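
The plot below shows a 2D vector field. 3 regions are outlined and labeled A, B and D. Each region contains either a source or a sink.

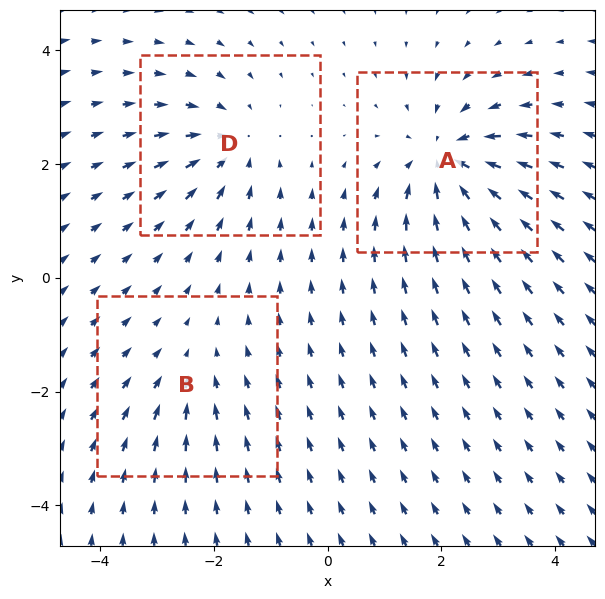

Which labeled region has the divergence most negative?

A

Divergence at each region's feature centre — A: about -5, B: about -2, D: about -4. Region A is most negative.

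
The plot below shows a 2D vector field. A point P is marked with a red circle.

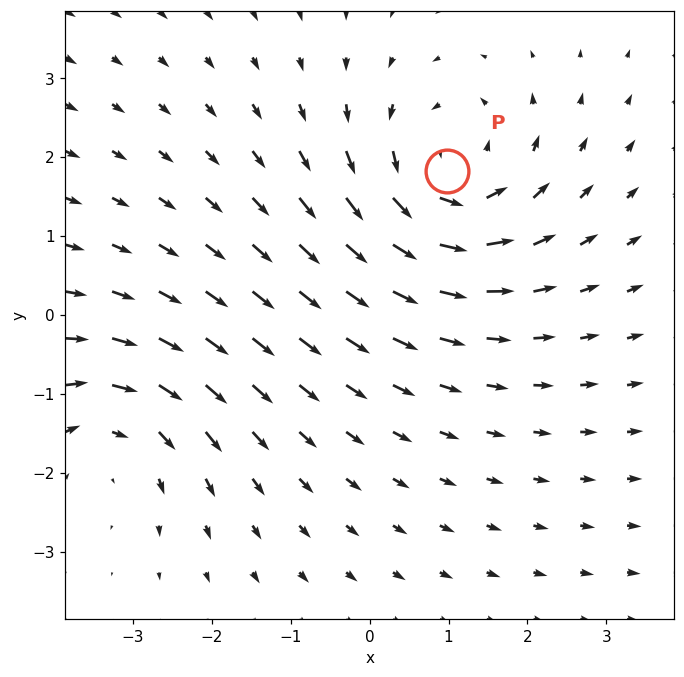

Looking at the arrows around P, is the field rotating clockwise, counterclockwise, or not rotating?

counterclockwise

Near P at (1.0, 1.8) the arrows circulate counterclockwise. The curl (z-component) there is about +3; positive curl means counterclockwise rotation.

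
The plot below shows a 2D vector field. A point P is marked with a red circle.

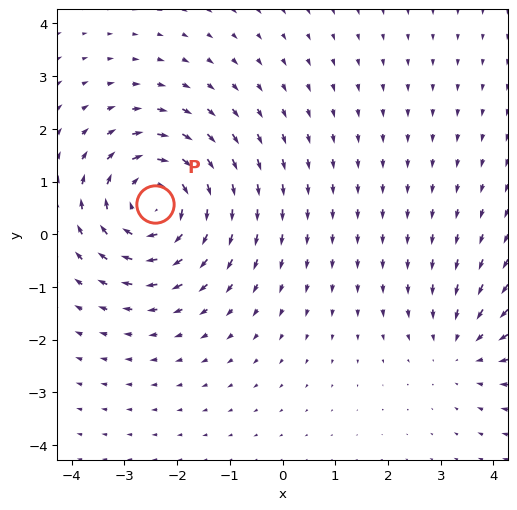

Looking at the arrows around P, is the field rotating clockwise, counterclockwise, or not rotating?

clockwise

Near P at (-2.4, 0.6) the arrows circulate clockwise. The curl (z-component) there is about -5; negative curl means clockwise rotation.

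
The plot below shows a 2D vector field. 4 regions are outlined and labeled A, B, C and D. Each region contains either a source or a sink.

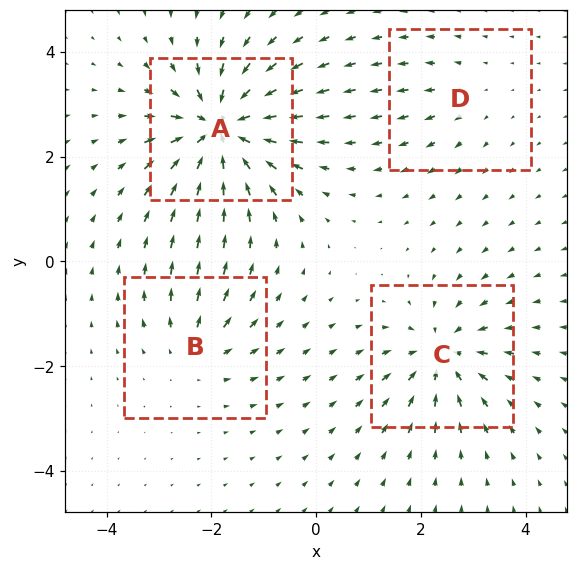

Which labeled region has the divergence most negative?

A

Divergence at each region's feature centre — A: about -9, B: about +4, C: about -6, D: about +2. Region A is most negative.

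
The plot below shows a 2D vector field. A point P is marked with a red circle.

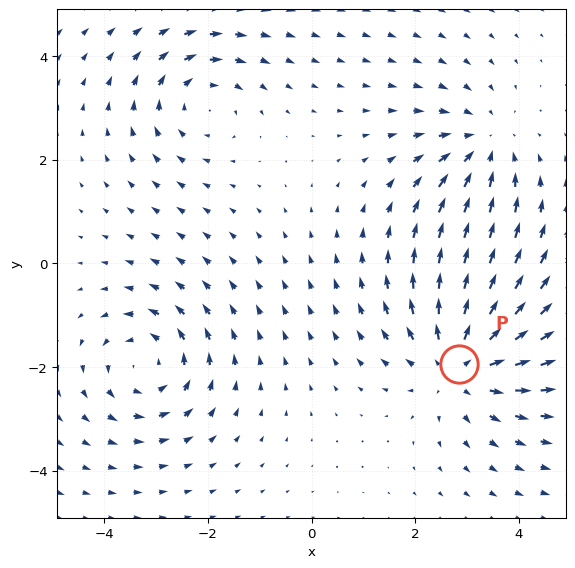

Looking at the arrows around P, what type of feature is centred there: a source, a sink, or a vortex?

At P (2.8, -1.9) the arrows spread outward. Divergence about +5, curl ≈0 — positive divergence with near-zero curl is a source.

source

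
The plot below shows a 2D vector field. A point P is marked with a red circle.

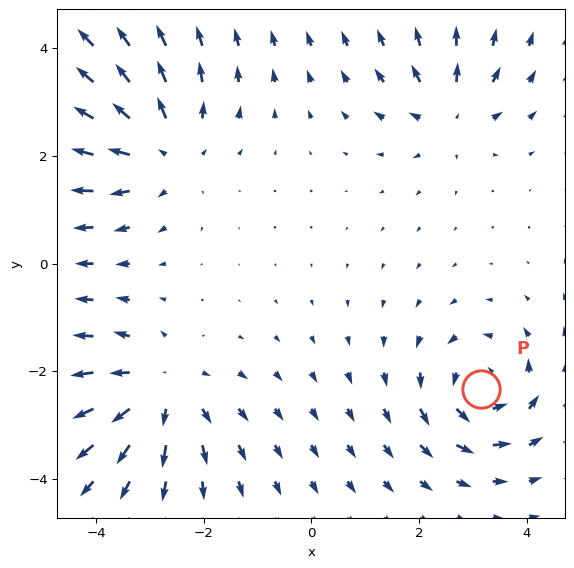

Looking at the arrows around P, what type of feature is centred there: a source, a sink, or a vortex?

At P (3.2, -2.3) the arrows circulate counterclockwise. Divergence ≈0, curl about +5 — near-zero divergence with nonzero curl is a vortex.

vortex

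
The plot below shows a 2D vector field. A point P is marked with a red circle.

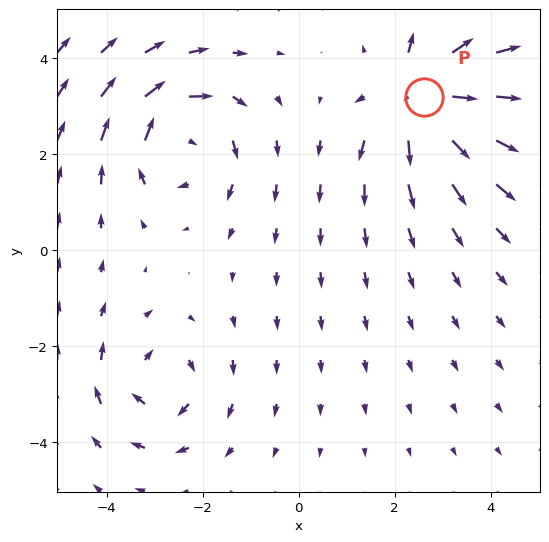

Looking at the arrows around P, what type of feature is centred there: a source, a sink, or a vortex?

At P (2.6, 3.2) the arrows spread outward. Divergence about +7, curl ≈0 — positive divergence with near-zero curl is a source.

source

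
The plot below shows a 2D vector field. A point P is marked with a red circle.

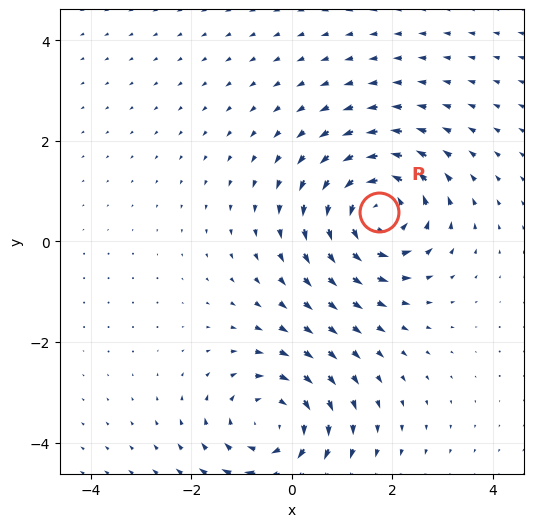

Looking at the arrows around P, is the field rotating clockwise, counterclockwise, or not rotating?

Near P at (1.7, 0.6) the arrows circulate counterclockwise. The curl (z-component) there is about +5; positive curl means counterclockwise rotation.

counterclockwise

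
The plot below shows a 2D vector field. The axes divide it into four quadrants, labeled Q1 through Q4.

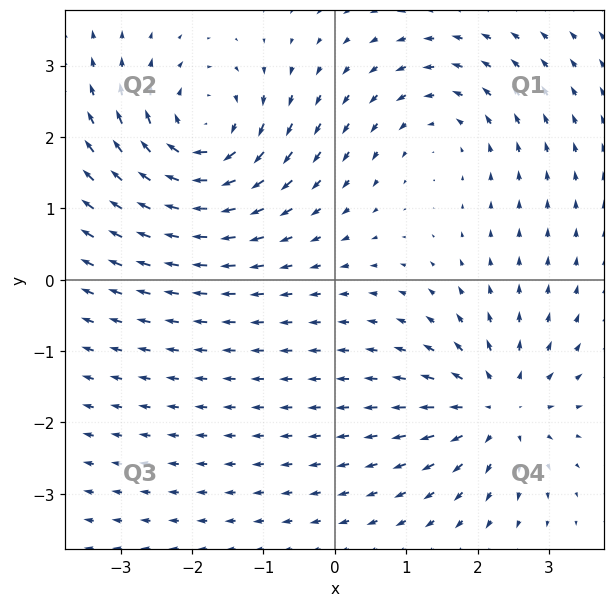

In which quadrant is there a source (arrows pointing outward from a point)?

Q4

The source sits at approximately (2.3, -1.8), which lies in quadrant Q4. The divergence there is about +4, positive as expected for a source.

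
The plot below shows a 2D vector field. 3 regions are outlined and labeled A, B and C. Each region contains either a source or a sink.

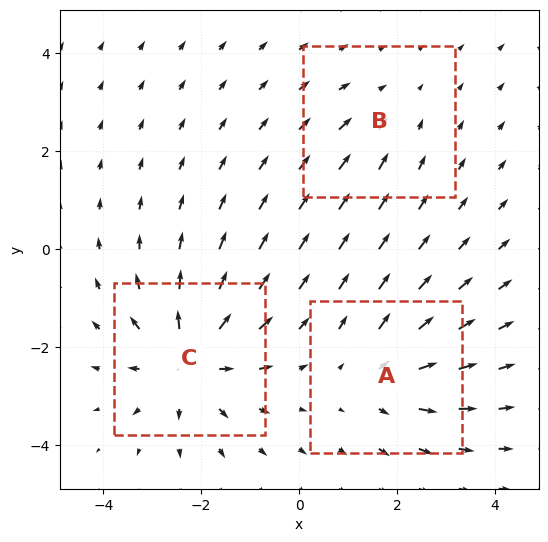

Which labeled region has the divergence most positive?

Divergence at each region's feature centre — A: about +3, B: about -2, C: about +5. Region C is most positive.

C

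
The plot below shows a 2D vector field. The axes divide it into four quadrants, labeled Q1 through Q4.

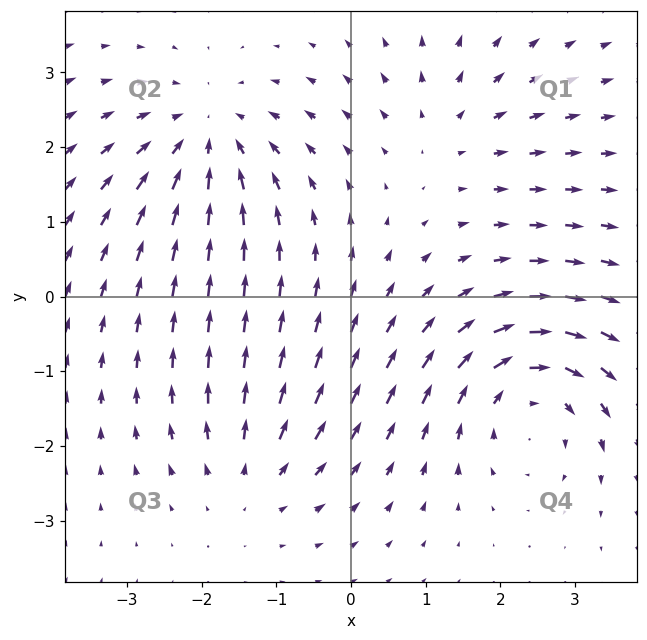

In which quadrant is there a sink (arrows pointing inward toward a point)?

Q2

The sink sits at approximately (-1.9, 2.1), which lies in quadrant Q2. The divergence there is about -4, negative as expected for a sink.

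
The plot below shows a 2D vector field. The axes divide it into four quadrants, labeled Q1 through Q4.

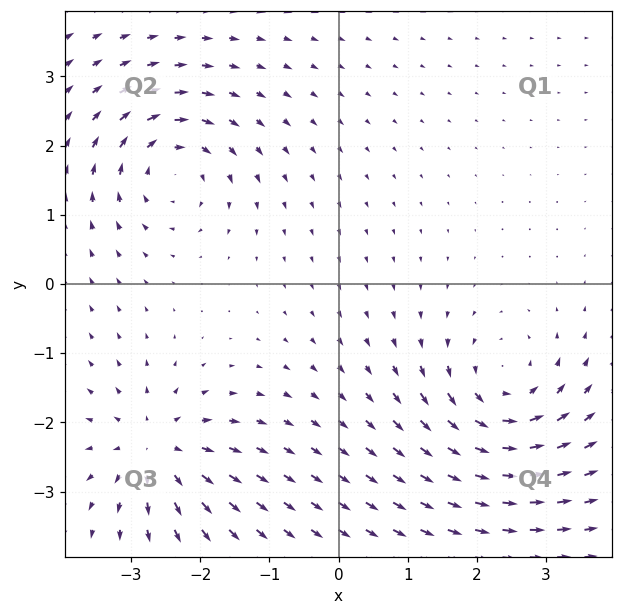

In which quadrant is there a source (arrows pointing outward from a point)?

The source sits at approximately (-2.6, -2.4), which lies in quadrant Q3. The divergence there is about +4, positive as expected for a source.

Q3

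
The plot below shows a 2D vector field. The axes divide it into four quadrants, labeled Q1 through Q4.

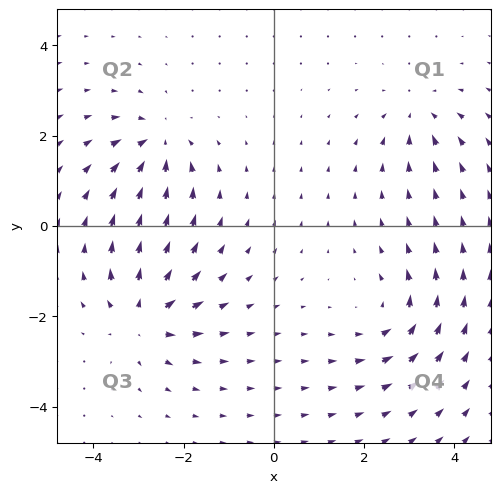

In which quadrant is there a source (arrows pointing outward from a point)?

Q3

The source sits at approximately (-2.9, -2.0), which lies in quadrant Q3. The divergence there is about +6, positive as expected for a source.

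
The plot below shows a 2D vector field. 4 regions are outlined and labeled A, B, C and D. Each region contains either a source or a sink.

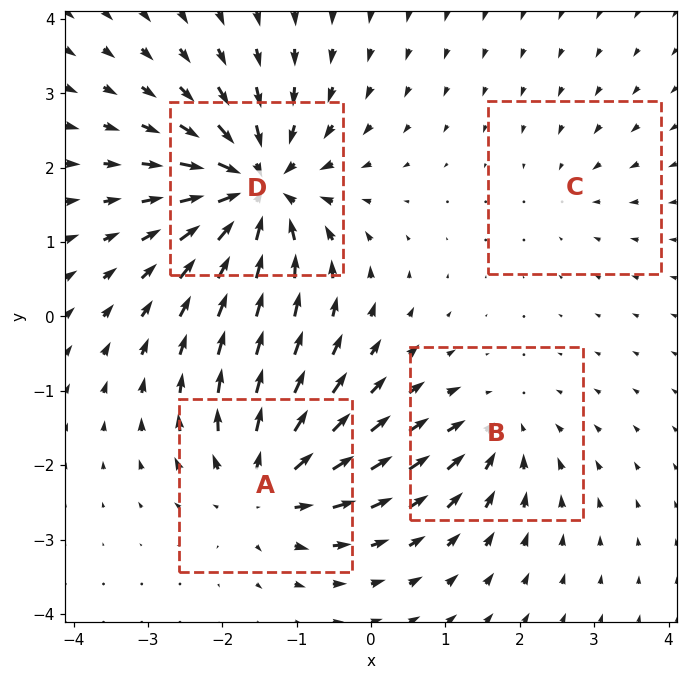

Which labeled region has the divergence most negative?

Divergence at each region's feature centre — A: about +7, B: about -4, C: about -2, D: about -9. Region D is most negative.

D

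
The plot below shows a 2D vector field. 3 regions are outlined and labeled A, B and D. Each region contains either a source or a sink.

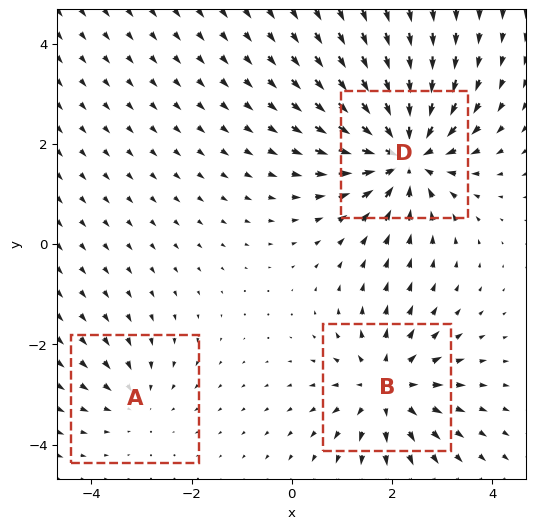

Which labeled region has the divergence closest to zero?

Divergence at each region's feature centre — A: about -2, B: about +4, D: about -5. Region A is closest to zero.

A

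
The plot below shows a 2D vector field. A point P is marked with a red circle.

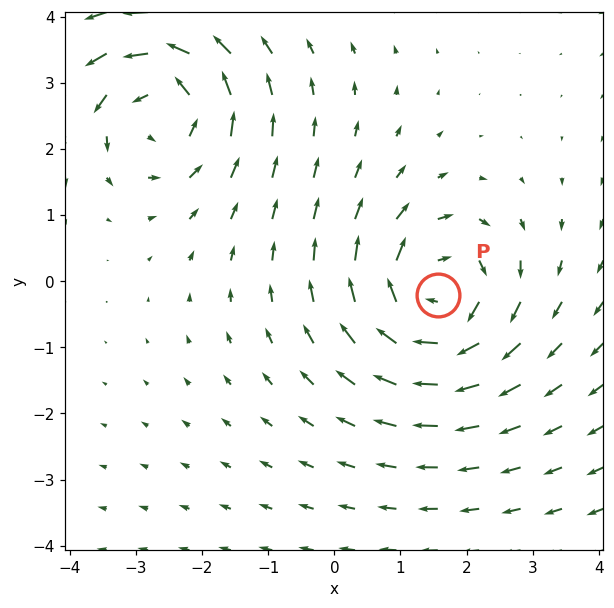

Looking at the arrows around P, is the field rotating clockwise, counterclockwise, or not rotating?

Near P at (1.6, -0.2) the arrows circulate clockwise. The curl (z-component) there is about -5; negative curl means clockwise rotation.

clockwise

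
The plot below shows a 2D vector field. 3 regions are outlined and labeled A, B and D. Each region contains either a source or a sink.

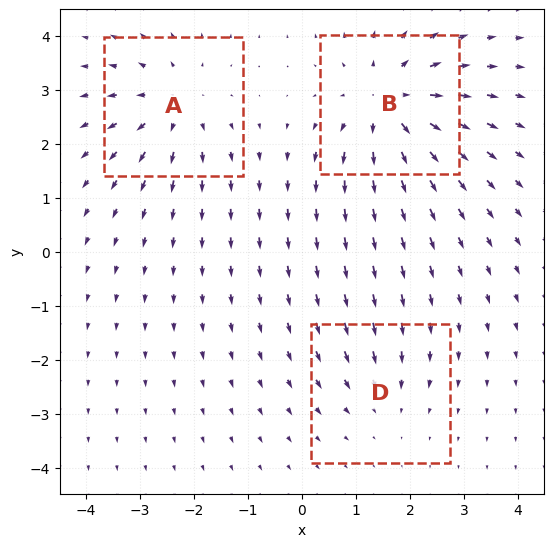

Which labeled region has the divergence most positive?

Divergence at each region's feature centre — A: about +3, B: about +5, D: about -2. Region B is most positive.

B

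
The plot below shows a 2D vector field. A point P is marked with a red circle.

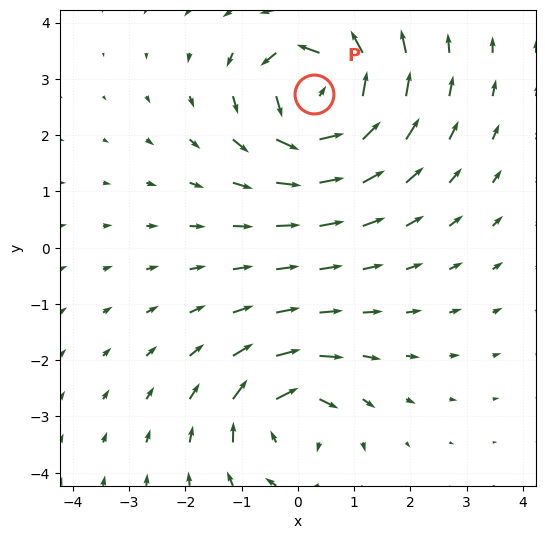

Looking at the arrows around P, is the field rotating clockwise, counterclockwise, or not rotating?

counterclockwise

Near P at (0.3, 2.7) the arrows circulate counterclockwise. The curl (z-component) there is about +6; positive curl means counterclockwise rotation.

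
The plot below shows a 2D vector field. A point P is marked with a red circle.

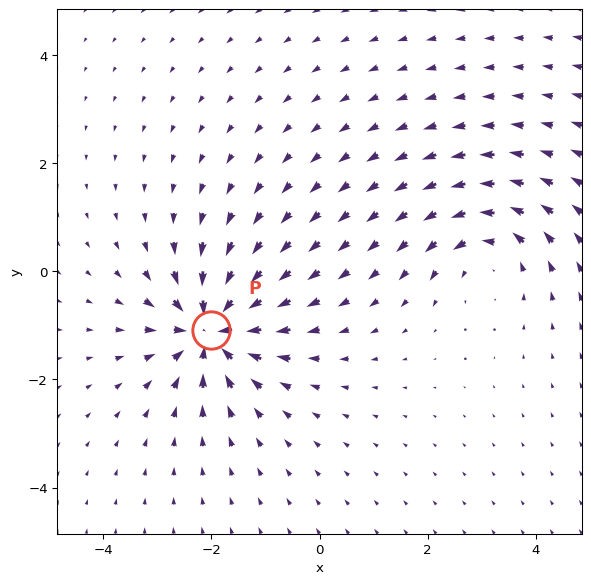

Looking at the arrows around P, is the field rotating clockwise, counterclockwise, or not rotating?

Near P at (-2.0, -1.1) the arrows show no circulation. The curl there is ≈0.

not rotating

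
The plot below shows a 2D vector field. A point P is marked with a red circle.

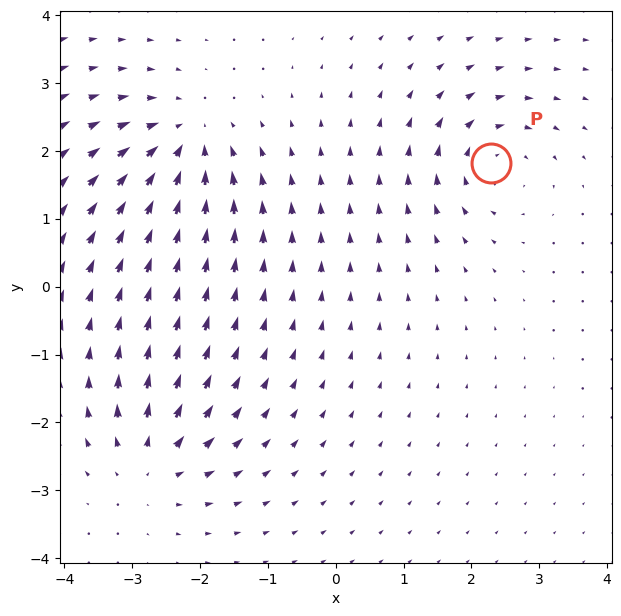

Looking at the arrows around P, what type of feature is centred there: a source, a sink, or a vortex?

vortex

At P (2.3, 1.8) the arrows circulate clockwise. Divergence ≈0, curl about -5 — near-zero divergence with nonzero curl is a vortex.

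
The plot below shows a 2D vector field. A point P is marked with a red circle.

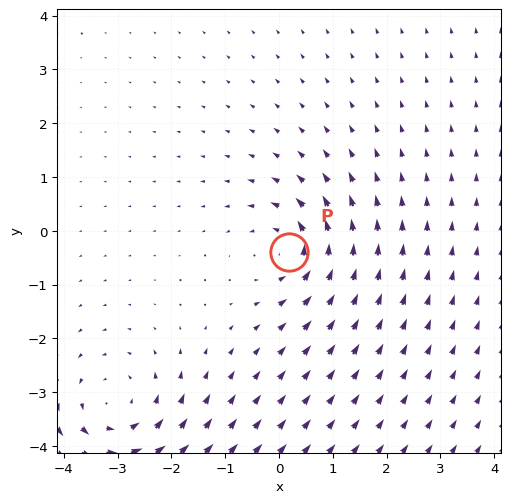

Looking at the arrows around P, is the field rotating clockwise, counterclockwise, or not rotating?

counterclockwise

Near P at (0.2, -0.4) the arrows circulate counterclockwise. The curl (z-component) there is about +4; positive curl means counterclockwise rotation.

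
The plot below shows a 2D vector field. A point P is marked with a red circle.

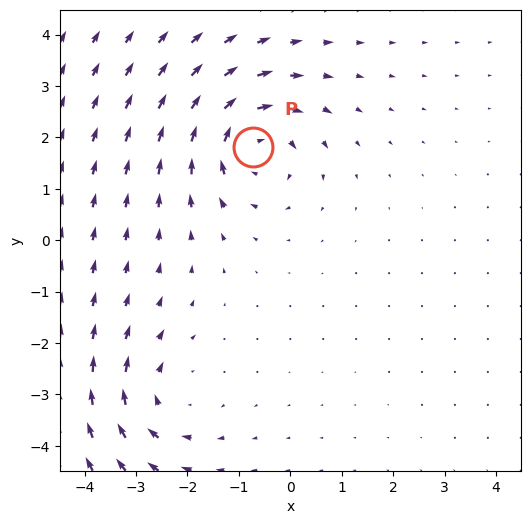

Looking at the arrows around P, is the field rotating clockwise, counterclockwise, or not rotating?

clockwise

Near P at (-0.7, 1.8) the arrows circulate clockwise. The curl (z-component) there is about -6; negative curl means clockwise rotation.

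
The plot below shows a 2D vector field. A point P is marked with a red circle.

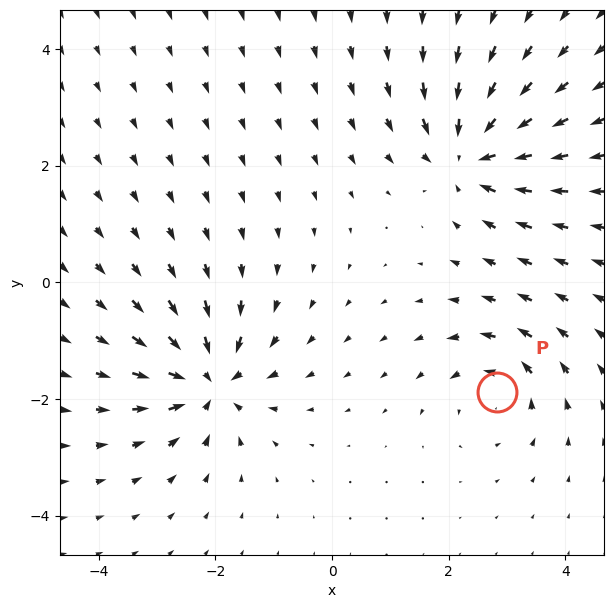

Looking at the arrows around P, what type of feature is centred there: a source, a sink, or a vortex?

vortex

At P (2.8, -1.9) the arrows circulate counterclockwise. Divergence ≈0, curl about +4 — near-zero divergence with nonzero curl is a vortex.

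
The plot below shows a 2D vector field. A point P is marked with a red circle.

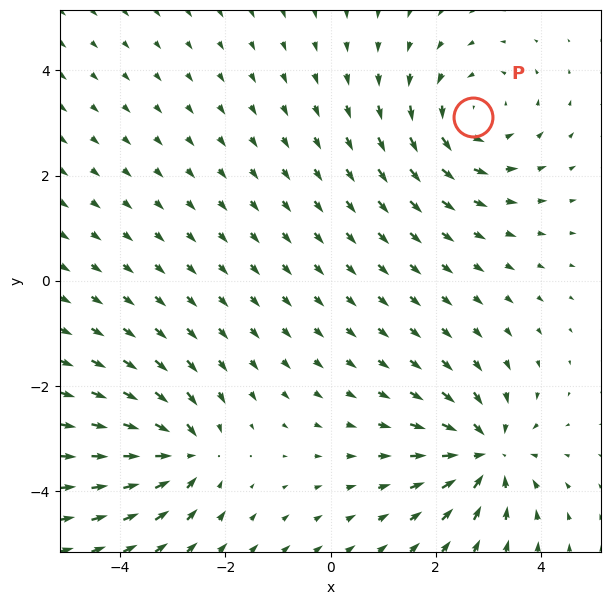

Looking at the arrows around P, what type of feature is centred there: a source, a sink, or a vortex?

vortex

At P (2.7, 3.1) the arrows circulate counterclockwise. Divergence ≈0, curl about +4 — near-zero divergence with nonzero curl is a vortex.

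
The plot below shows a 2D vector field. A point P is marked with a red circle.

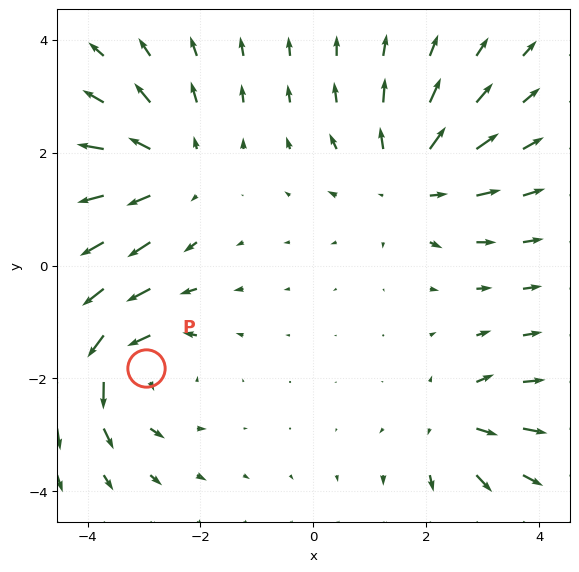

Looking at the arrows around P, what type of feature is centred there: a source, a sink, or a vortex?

At P (-3.0, -1.8) the arrows circulate counterclockwise. Divergence ≈0, curl about +5 — near-zero divergence with nonzero curl is a vortex.

vortex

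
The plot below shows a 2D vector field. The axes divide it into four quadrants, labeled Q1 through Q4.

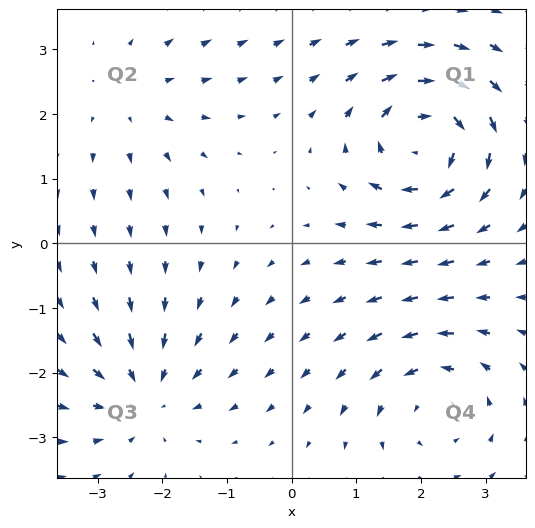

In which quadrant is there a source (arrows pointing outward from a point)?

The source sits at approximately (-2.4, 2.2), which lies in quadrant Q2. The divergence there is about +2, positive as expected for a source.

Q2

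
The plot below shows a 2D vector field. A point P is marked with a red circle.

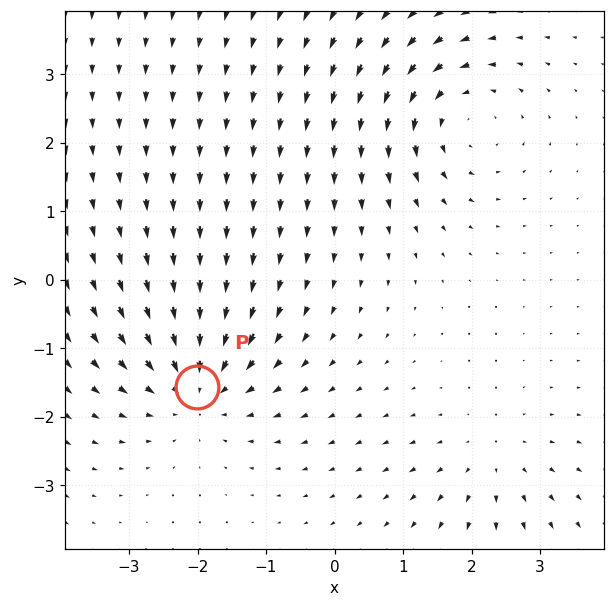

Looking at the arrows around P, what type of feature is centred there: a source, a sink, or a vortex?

At P (-2.0, -1.6) the arrows converge inward. Divergence about -6, curl ≈0 — negative divergence with near-zero curl is a sink.

sink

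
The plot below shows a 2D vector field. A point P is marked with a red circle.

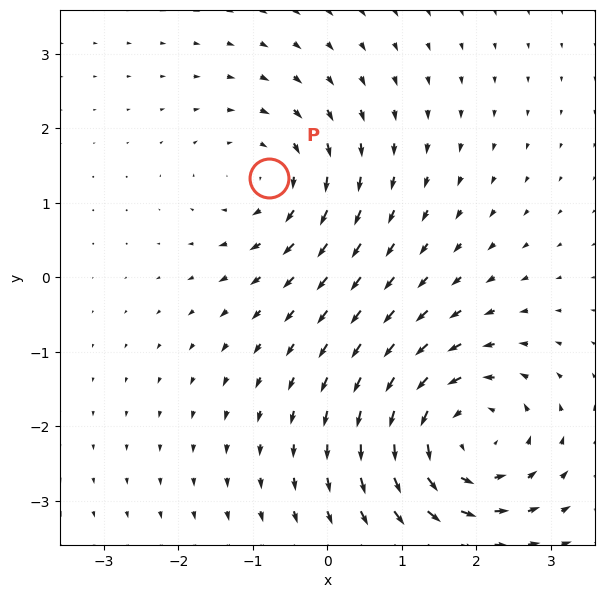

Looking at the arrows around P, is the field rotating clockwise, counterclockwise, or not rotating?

Near P at (-0.8, 1.3) the arrows circulate clockwise. The curl (z-component) there is about -3; negative curl means clockwise rotation.

clockwise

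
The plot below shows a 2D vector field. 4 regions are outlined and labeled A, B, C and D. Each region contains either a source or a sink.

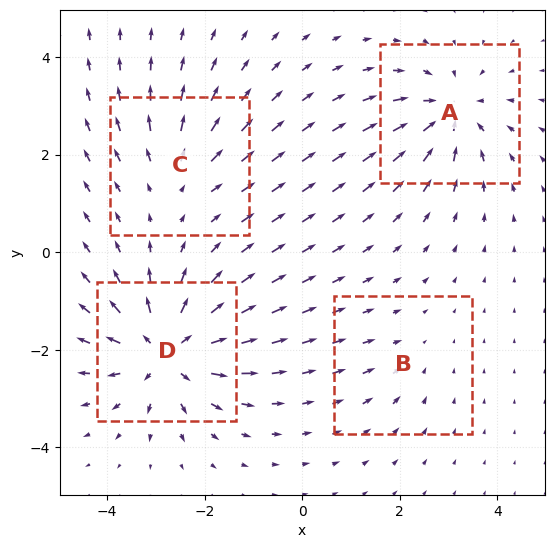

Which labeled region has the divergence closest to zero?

B

Divergence at each region's feature centre — A: about -6, B: about -2, C: about +4, D: about +7. Region B is closest to zero.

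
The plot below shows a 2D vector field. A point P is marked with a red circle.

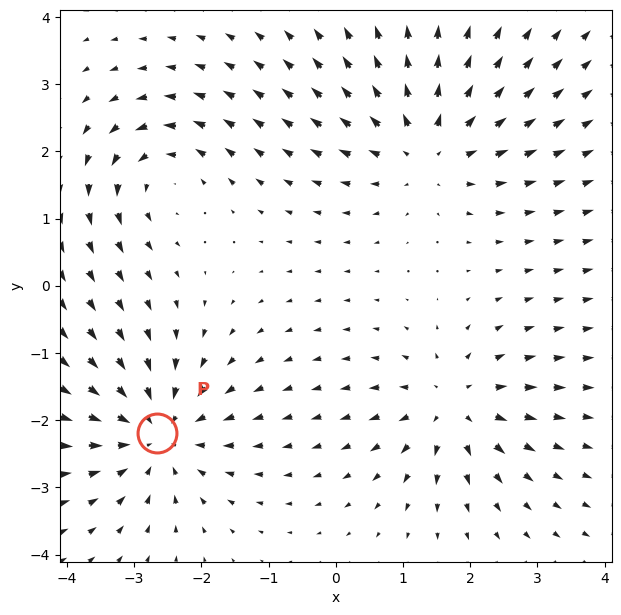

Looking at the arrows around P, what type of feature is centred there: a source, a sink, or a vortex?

At P (-2.7, -2.2) the arrows converge inward. Divergence about -4, curl ≈0 — negative divergence with near-zero curl is a sink.

sink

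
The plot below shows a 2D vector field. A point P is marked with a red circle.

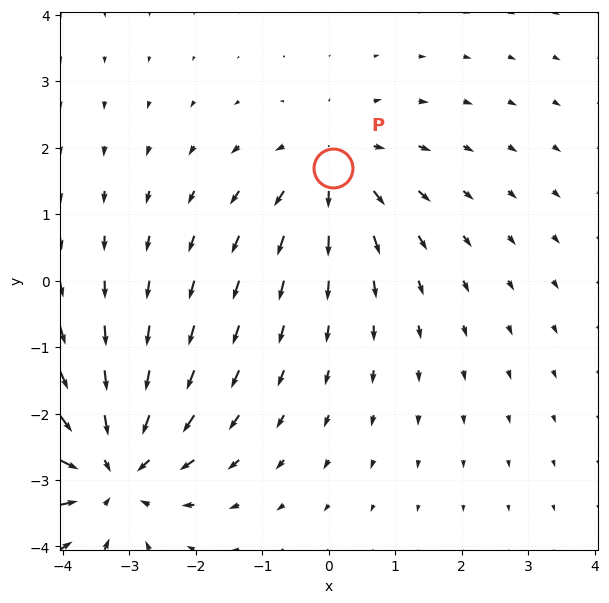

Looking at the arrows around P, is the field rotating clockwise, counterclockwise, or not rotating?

not rotating

Near P at (0.1, 1.7) the arrows show no circulation. The curl there is ≈0.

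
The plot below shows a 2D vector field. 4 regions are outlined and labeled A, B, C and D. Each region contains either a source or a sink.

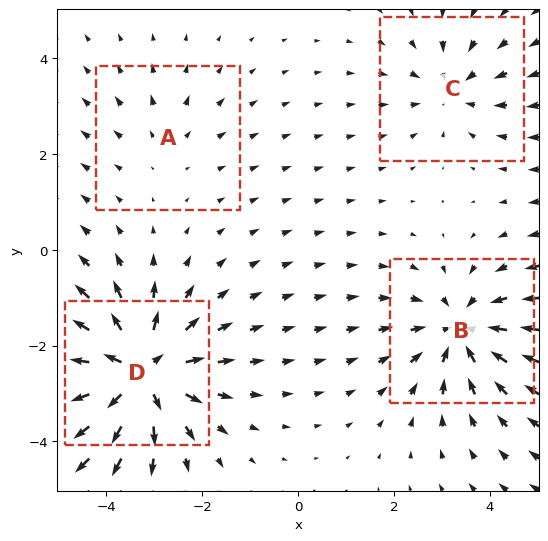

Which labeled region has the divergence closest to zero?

A

Divergence at each region's feature centre — A: about +2, B: about -5, C: about -3, D: about +7. Region A is closest to zero.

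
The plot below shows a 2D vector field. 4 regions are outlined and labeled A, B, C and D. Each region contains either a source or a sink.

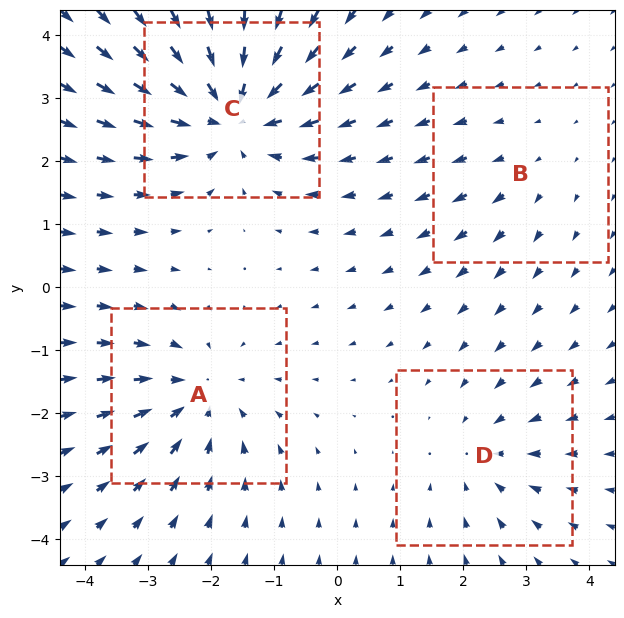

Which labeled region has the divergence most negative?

Divergence at each region's feature centre — A: about -4, B: about +2, C: about -6, D: about -3. Region C is most negative.

C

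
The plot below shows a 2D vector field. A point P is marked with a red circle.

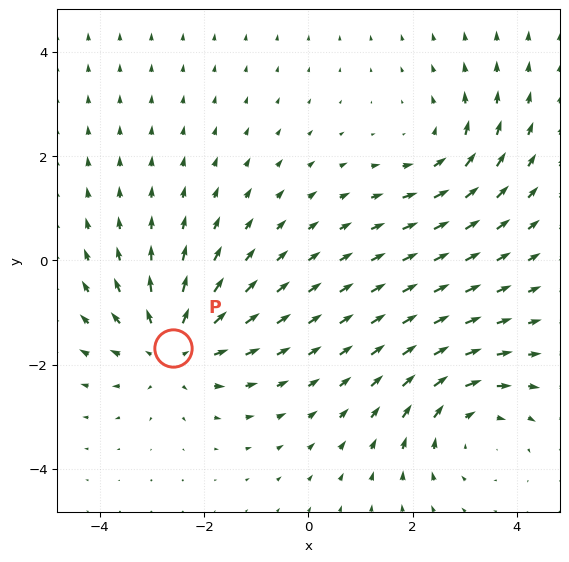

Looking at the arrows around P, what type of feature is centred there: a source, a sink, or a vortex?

source

At P (-2.6, -1.7) the arrows spread outward. Divergence about +5, curl ≈0 — positive divergence with near-zero curl is a source.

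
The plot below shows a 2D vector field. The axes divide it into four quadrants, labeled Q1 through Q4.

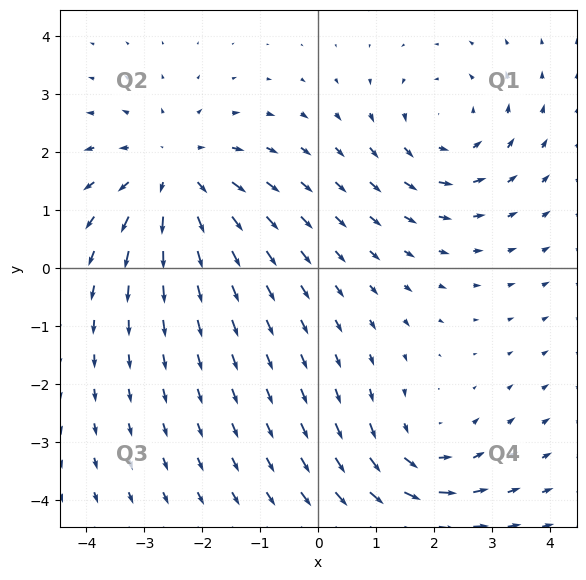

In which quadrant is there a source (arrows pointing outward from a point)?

Q2

The source sits at approximately (-2.5, 1.6), which lies in quadrant Q2. The divergence there is about +4, positive as expected for a source.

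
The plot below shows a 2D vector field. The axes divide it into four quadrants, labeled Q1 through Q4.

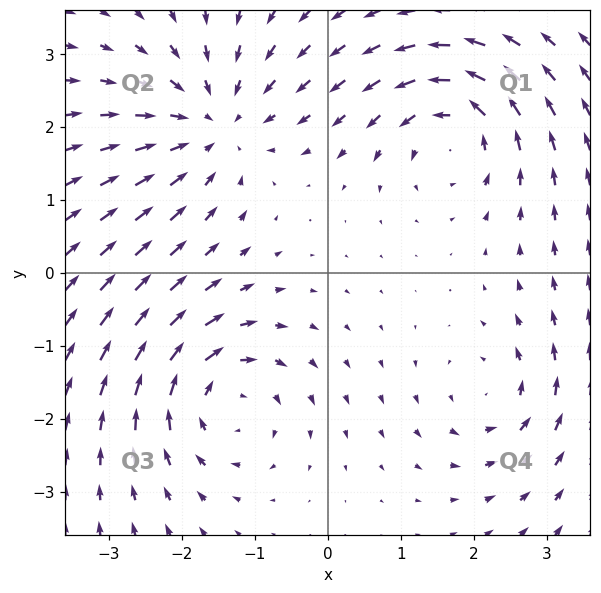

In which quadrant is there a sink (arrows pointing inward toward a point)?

The sink sits at approximately (-1.6, 2.0), which lies in quadrant Q2. The divergence there is about -4, negative as expected for a sink.

Q2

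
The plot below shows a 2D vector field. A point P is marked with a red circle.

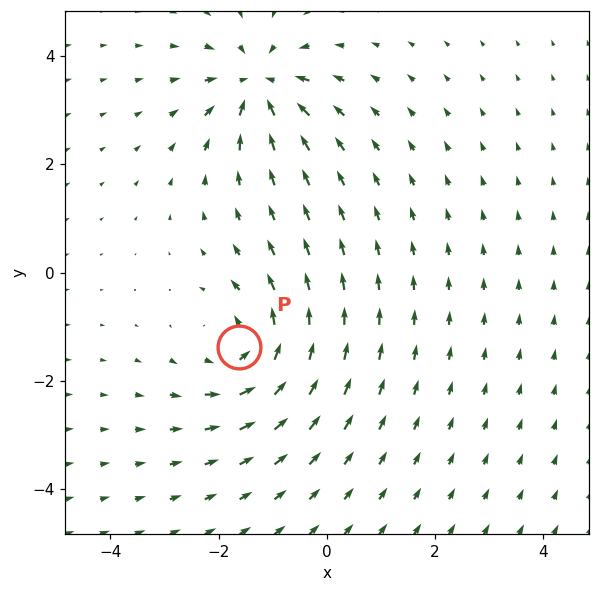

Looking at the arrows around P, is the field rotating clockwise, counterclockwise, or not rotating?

Near P at (-1.6, -1.4) the arrows circulate counterclockwise. The curl (z-component) there is about +5; positive curl means counterclockwise rotation.

counterclockwise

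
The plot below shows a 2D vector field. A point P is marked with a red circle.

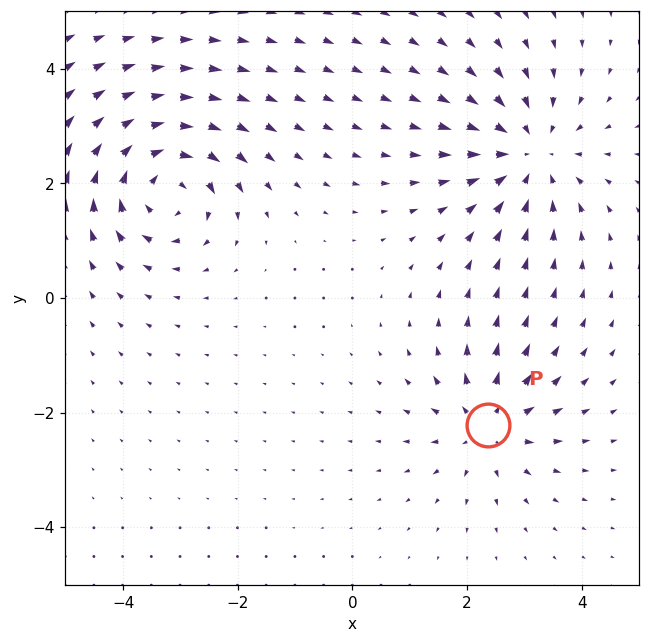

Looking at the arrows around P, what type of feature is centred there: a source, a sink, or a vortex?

source

At P (2.4, -2.2) the arrows spread outward. Divergence about +4, curl ≈0 — positive divergence with near-zero curl is a source.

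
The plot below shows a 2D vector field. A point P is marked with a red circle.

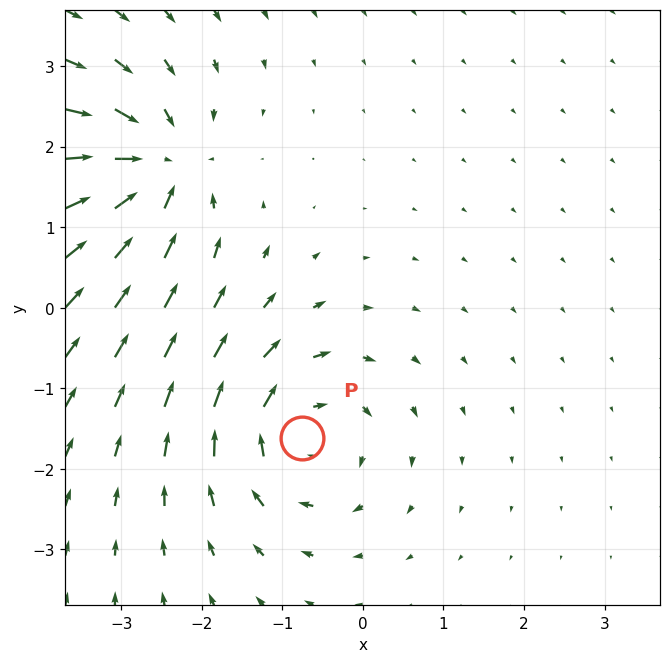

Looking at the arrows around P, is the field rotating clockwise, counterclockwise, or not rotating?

Near P at (-0.8, -1.6) the arrows circulate clockwise. The curl (z-component) there is about -5; negative curl means clockwise rotation.

clockwise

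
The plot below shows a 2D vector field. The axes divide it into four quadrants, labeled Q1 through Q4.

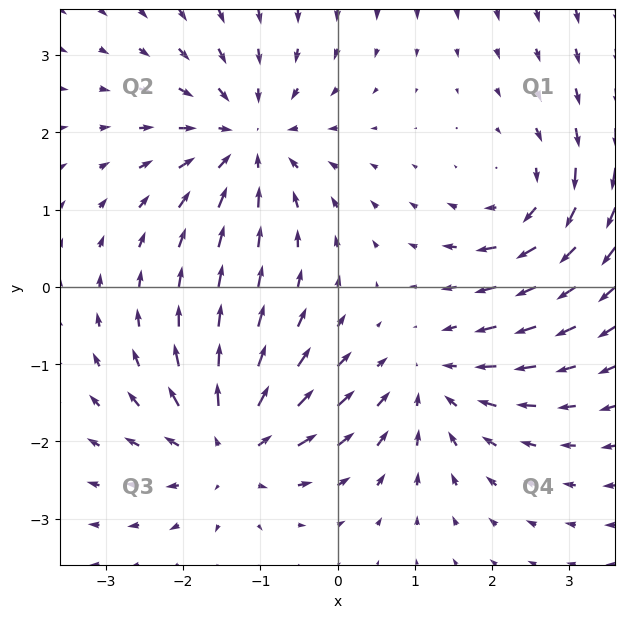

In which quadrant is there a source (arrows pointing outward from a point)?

The source sits at approximately (-1.4, -2.1), which lies in quadrant Q3. The divergence there is about +6, positive as expected for a source.

Q3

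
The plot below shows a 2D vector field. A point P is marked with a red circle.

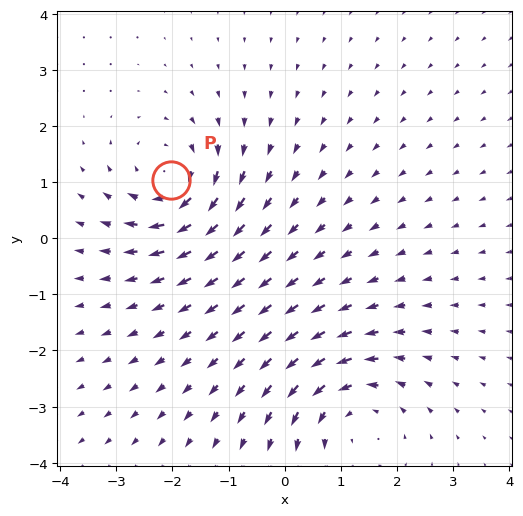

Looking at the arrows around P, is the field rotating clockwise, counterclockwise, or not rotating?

Near P at (-2.0, 1.0) the arrows circulate clockwise. The curl (z-component) there is about -5; negative curl means clockwise rotation.

clockwise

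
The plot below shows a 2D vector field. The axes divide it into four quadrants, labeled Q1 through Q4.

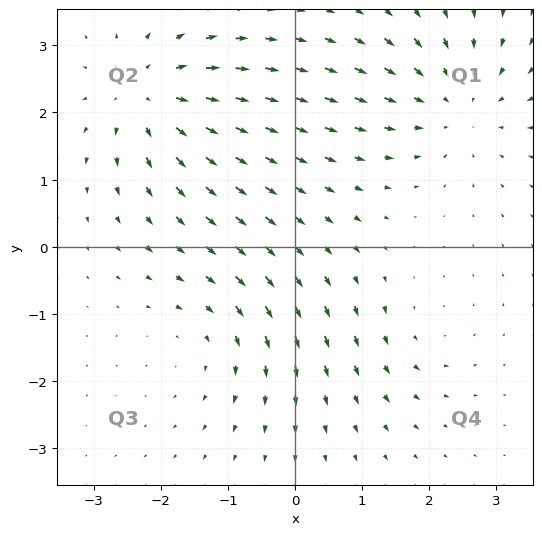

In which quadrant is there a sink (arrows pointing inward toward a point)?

Q1

The sink sits at approximately (2.4, 2.1), which lies in quadrant Q1. The divergence there is about -4, negative as expected for a sink.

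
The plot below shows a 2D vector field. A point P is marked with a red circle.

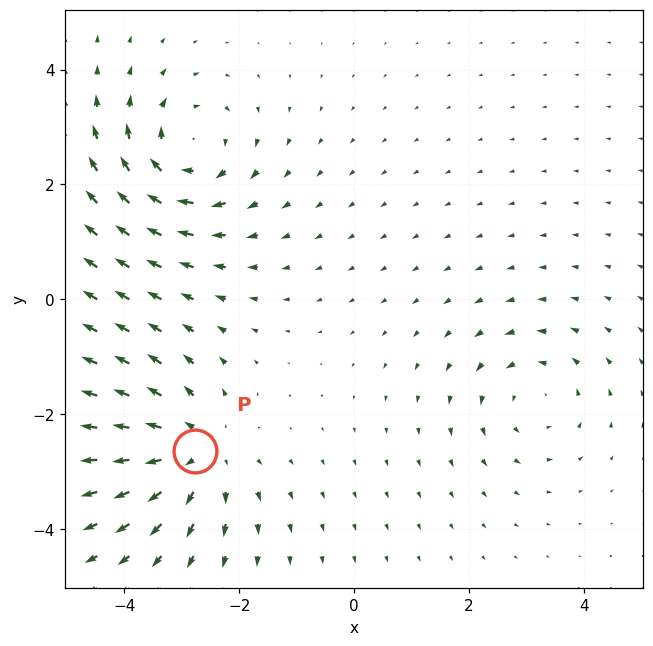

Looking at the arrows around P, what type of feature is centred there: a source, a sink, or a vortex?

source

At P (-2.8, -2.6) the arrows spread outward. Divergence about +4, curl ≈0 — positive divergence with near-zero curl is a source.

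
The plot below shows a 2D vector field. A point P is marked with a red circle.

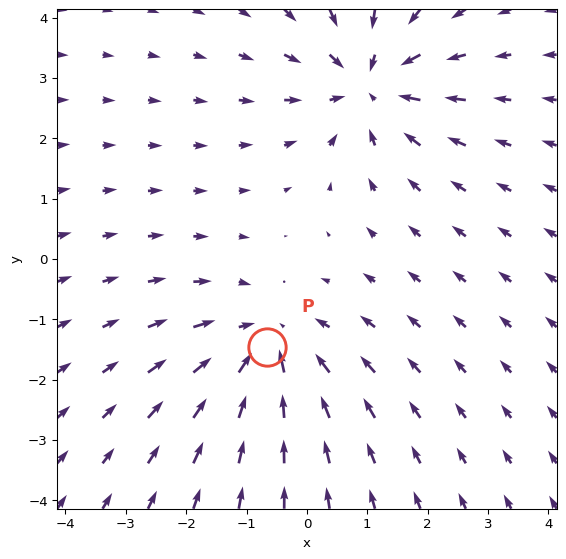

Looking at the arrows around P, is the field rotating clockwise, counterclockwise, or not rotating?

not rotating

Near P at (-0.7, -1.5) the arrows show no circulation. The curl there is ≈0.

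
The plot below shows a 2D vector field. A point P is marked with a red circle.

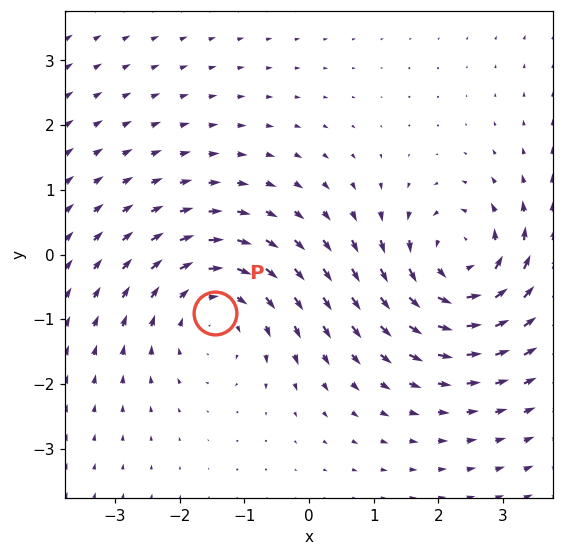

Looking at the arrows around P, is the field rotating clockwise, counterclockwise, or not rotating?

clockwise

Near P at (-1.5, -0.9) the arrows circulate clockwise. The curl (z-component) there is about -3; negative curl means clockwise rotation.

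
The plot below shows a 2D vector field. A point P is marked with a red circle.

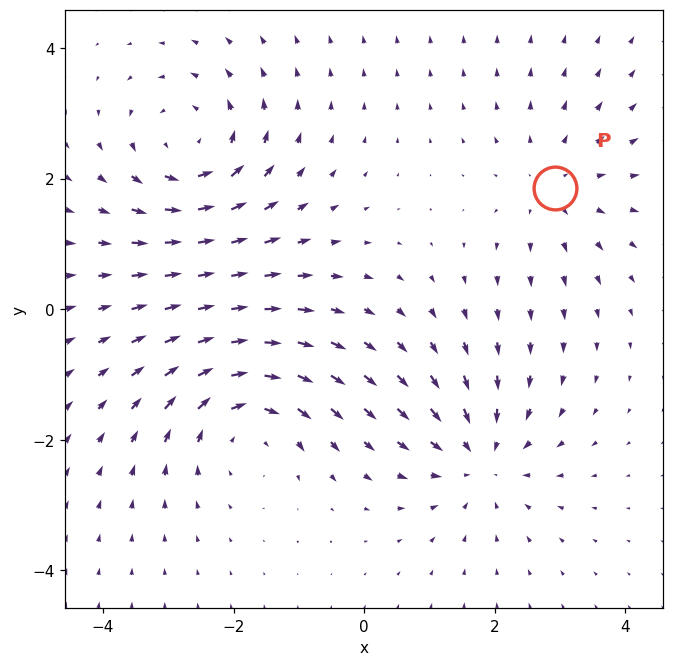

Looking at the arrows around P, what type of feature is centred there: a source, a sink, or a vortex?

source

At P (2.9, 1.9) the arrows spread outward. Divergence about +2, curl ≈0 — positive divergence with near-zero curl is a source.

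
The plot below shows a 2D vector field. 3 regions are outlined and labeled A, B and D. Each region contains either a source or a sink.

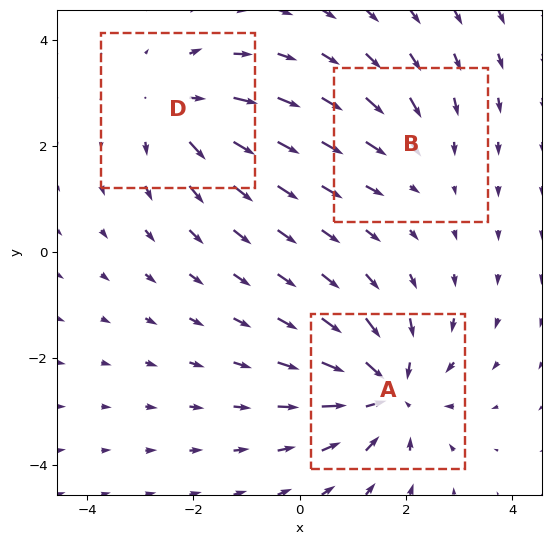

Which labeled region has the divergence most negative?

Divergence at each region's feature centre — A: about -5, B: about -2, D: about +3. Region A is most negative.

A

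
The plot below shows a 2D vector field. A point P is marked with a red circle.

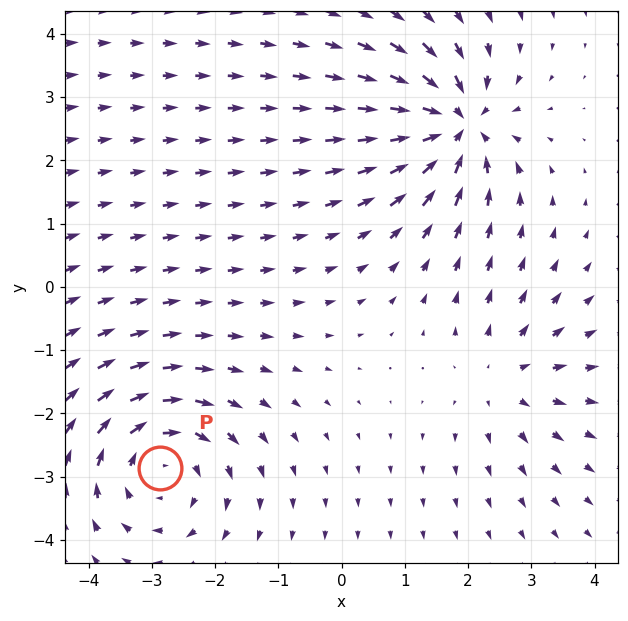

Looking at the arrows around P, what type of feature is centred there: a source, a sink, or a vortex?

vortex

At P (-2.9, -2.9) the arrows circulate clockwise. Divergence ≈0, curl about -4 — near-zero divergence with nonzero curl is a vortex.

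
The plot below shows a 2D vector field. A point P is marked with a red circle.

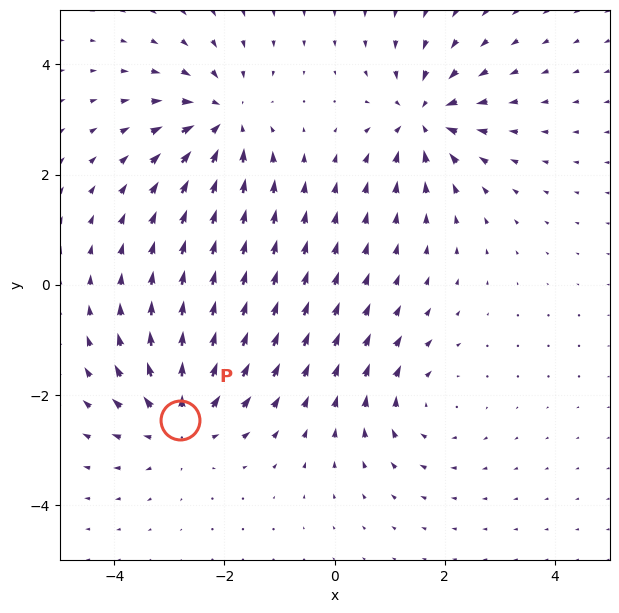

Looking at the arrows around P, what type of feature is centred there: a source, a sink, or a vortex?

At P (-2.8, -2.5) the arrows spread outward. Divergence about +5, curl ≈0 — positive divergence with near-zero curl is a source.

source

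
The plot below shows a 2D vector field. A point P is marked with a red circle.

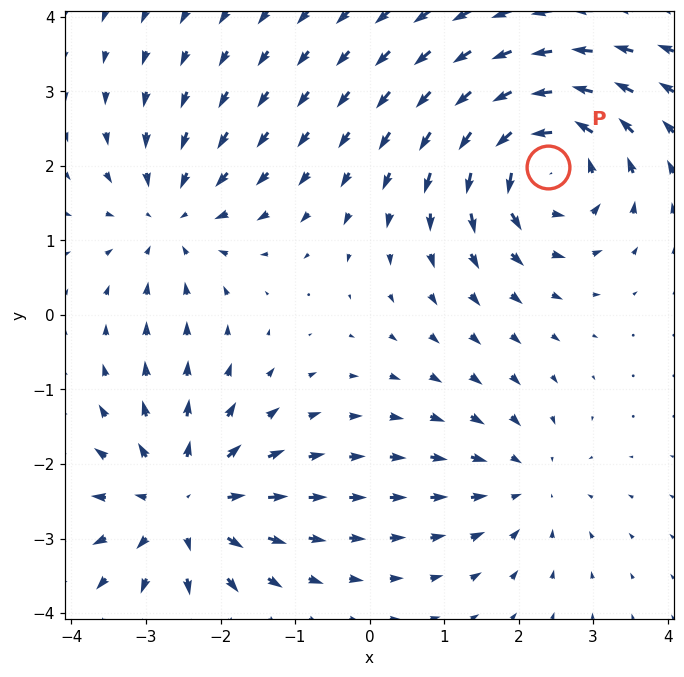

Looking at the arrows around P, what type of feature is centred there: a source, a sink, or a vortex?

vortex

At P (2.4, 2.0) the arrows circulate counterclockwise. Divergence ≈0, curl about +6 — near-zero divergence with nonzero curl is a vortex.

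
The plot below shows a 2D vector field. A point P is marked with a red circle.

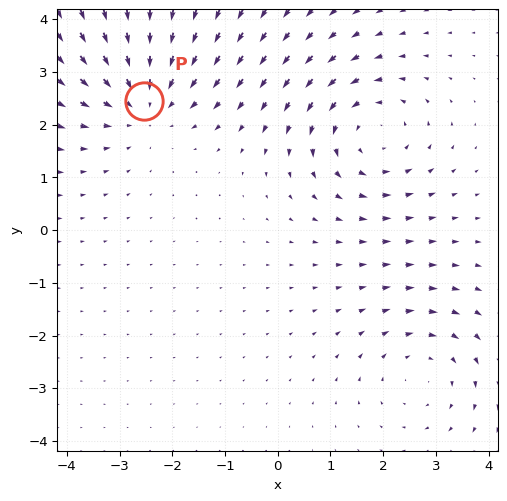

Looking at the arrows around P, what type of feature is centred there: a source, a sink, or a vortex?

At P (-2.5, 2.5) the arrows converge inward. Divergence about -4, curl ≈0 — negative divergence with near-zero curl is a sink.

sink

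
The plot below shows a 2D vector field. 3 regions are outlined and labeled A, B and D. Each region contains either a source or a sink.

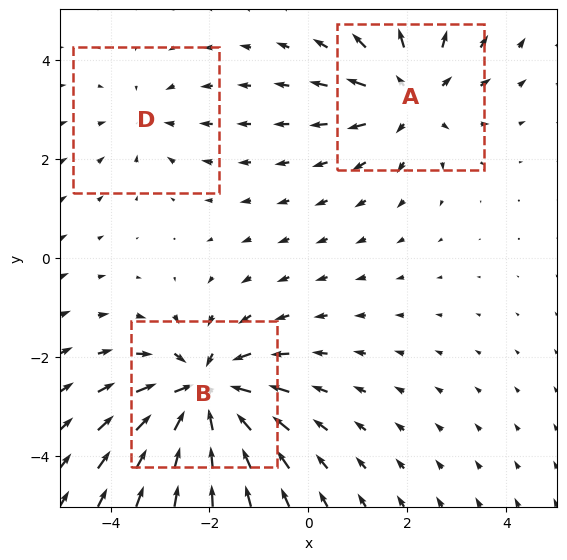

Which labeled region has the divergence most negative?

B

Divergence at each region's feature centre — A: about +3, B: about -5, D: about -2. Region B is most negative.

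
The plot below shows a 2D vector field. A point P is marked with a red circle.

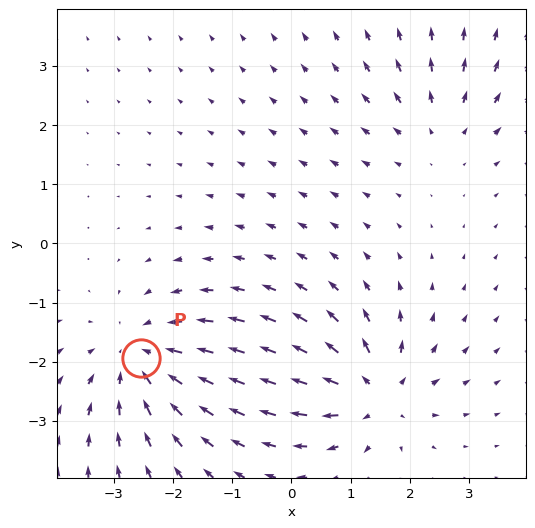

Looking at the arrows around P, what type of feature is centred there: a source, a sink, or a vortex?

sink

At P (-2.5, -1.9) the arrows converge inward. Divergence about -4, curl ≈0 — negative divergence with near-zero curl is a sink.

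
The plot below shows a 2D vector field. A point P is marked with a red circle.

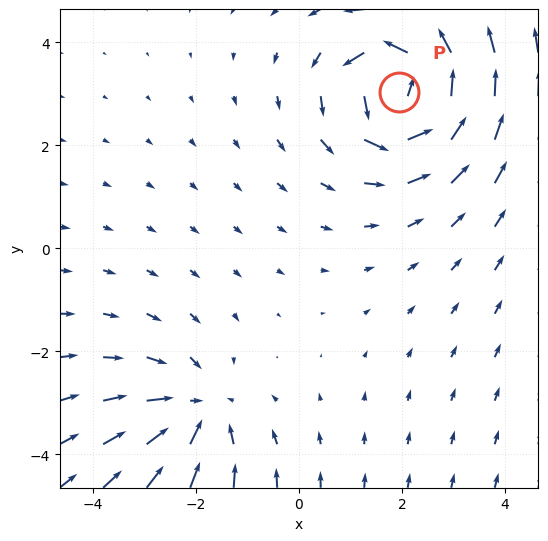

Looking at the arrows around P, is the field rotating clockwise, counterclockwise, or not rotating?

Near P at (1.9, 3.0) the arrows circulate counterclockwise. The curl (z-component) there is about +7; positive curl means counterclockwise rotation.

counterclockwise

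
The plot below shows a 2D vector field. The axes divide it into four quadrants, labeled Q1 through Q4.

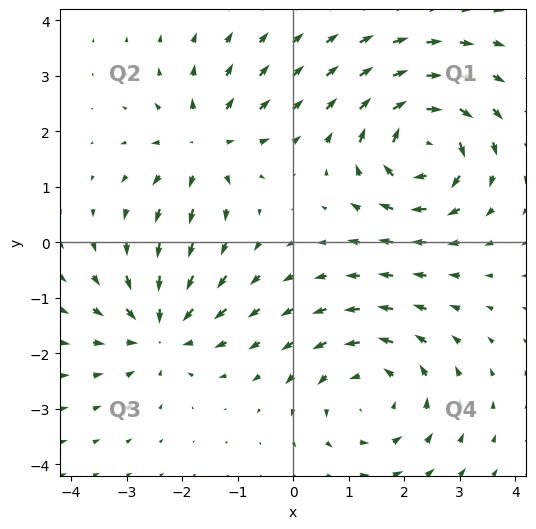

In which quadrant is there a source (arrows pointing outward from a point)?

The source sits at approximately (-1.6, 1.8), which lies in quadrant Q2. The divergence there is about +4, positive as expected for a source.

Q2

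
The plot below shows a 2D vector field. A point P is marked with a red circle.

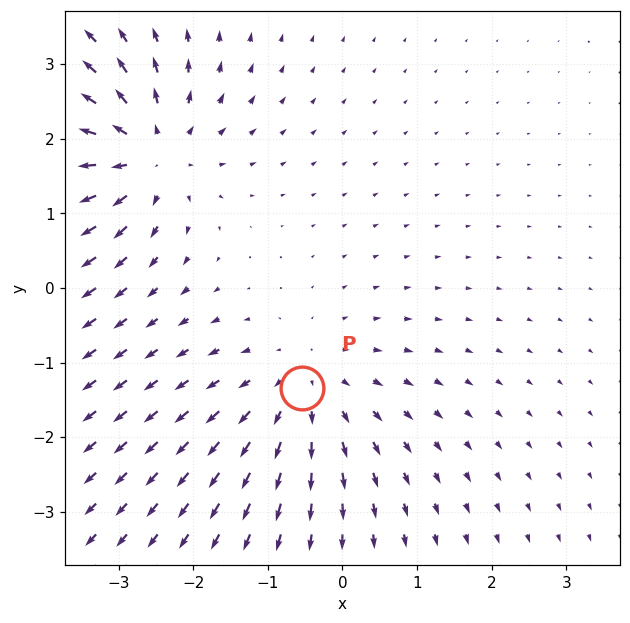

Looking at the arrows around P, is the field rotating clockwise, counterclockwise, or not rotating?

Near P at (-0.5, -1.3) the arrows show no circulation. The curl there is ≈0.

not rotating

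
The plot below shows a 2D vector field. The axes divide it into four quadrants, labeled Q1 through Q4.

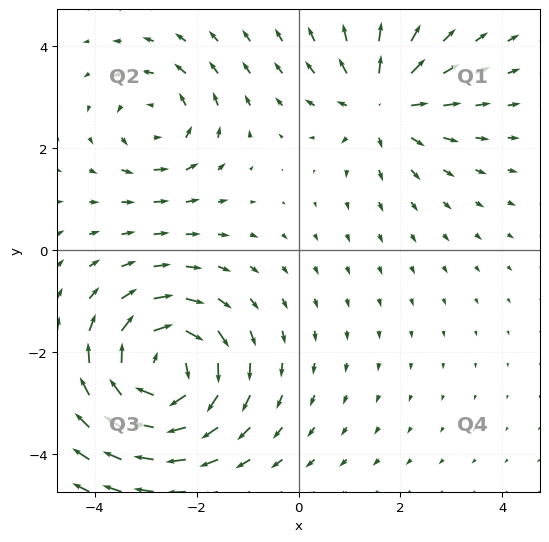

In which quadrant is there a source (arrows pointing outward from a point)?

The source sits at approximately (1.6, 2.9), which lies in quadrant Q1. The divergence there is about +3, positive as expected for a source.

Q1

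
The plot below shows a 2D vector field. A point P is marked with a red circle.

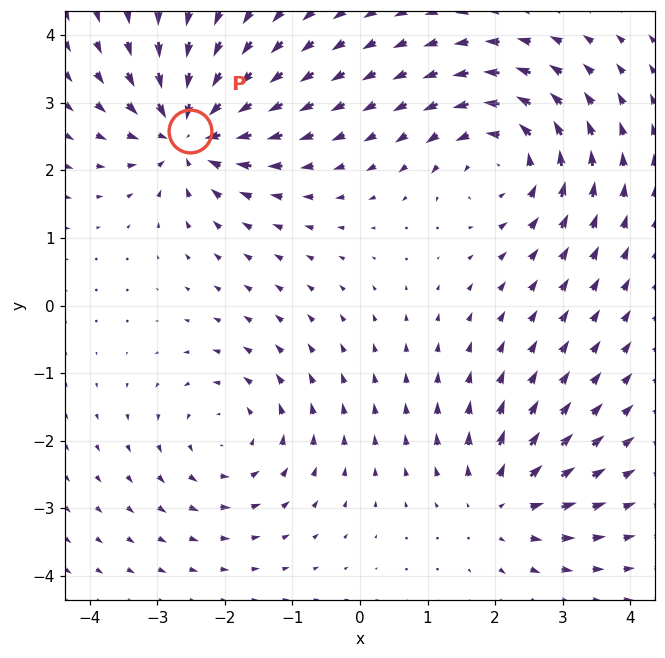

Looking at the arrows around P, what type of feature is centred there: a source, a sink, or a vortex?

At P (-2.5, 2.6) the arrows converge inward. Divergence about -5, curl ≈0 — negative divergence with near-zero curl is a sink.

sink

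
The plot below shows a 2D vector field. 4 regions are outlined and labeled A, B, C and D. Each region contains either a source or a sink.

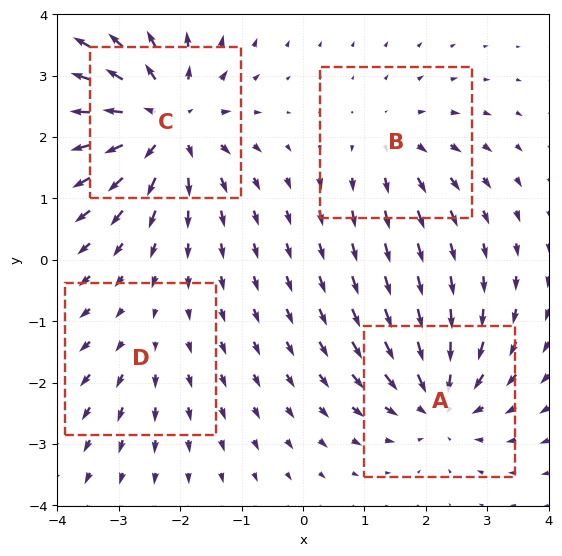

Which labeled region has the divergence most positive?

Divergence at each region's feature centre — A: about -5, B: about +4, C: about +7, D: about +2. Region C is most positive.

C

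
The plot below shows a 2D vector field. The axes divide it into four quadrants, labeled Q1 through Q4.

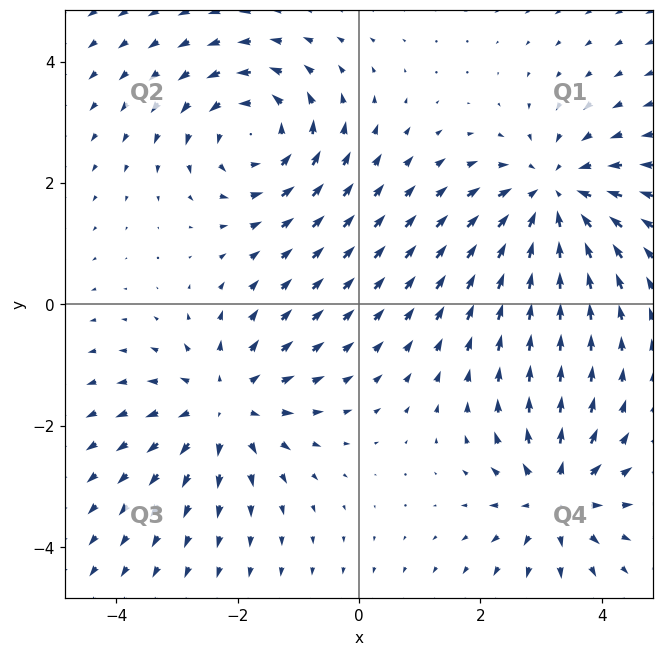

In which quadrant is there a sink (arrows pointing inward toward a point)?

Q1

The sink sits at approximately (3.2, 1.8), which lies in quadrant Q1. The divergence there is about -4, negative as expected for a sink.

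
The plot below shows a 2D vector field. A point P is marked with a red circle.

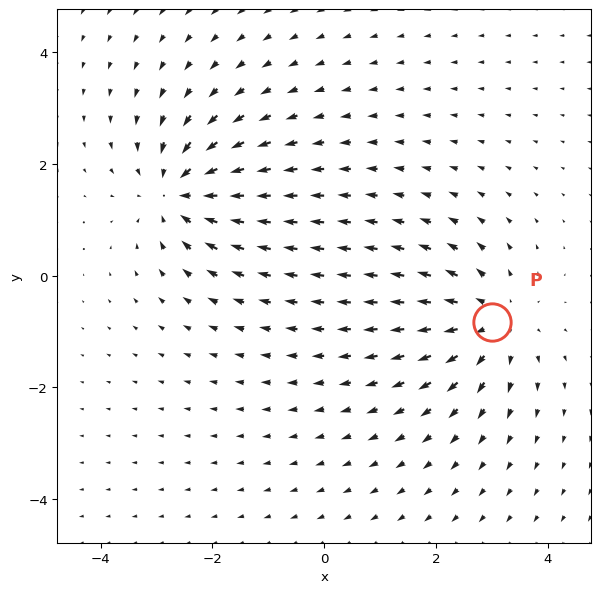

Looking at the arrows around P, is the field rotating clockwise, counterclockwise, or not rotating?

not rotating

Near P at (3.0, -0.8) the arrows show no circulation. The curl there is ≈0.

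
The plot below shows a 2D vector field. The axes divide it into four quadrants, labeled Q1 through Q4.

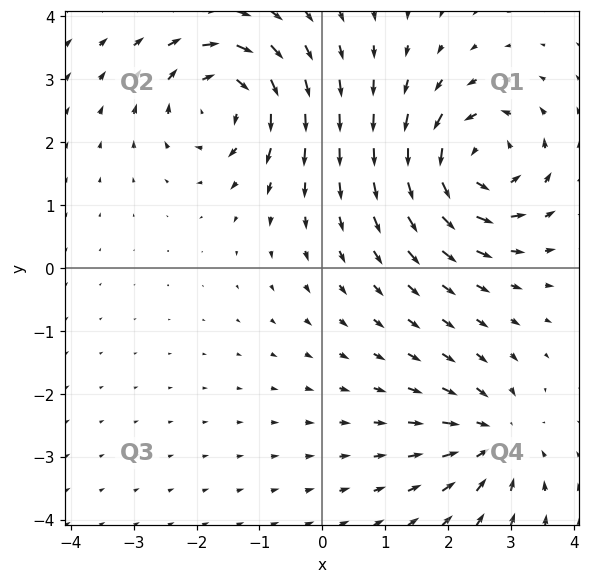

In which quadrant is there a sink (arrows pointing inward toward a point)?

The sink sits at approximately (2.7, -2.7), which lies in quadrant Q4. The divergence there is about -4, negative as expected for a sink.

Q4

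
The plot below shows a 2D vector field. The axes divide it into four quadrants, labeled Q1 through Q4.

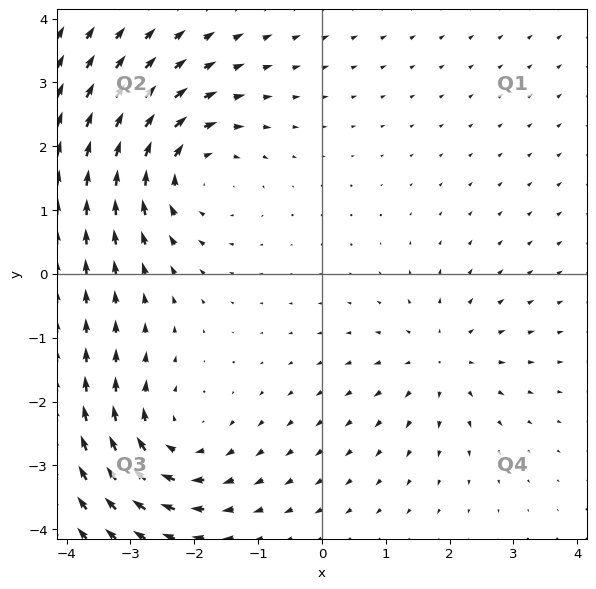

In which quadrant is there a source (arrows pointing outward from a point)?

The source sits at approximately (1.9, -1.3), which lies in quadrant Q4. The divergence there is about +3, positive as expected for a source.

Q4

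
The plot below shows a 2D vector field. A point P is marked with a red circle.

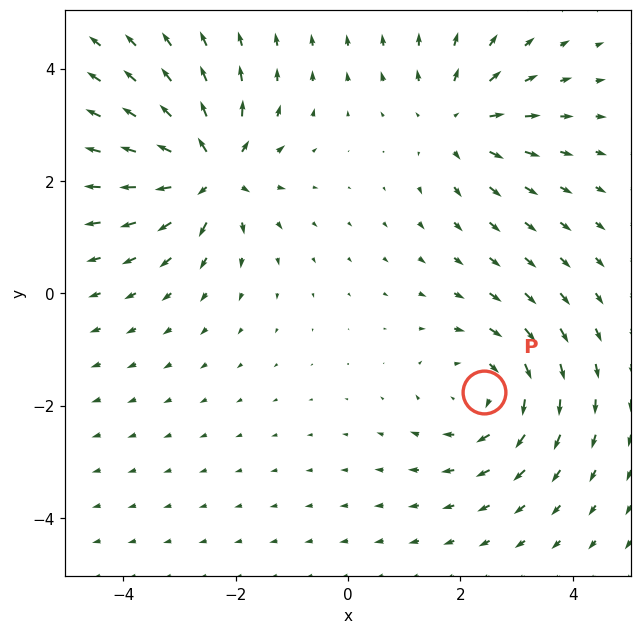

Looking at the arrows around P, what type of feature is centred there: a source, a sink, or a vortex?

vortex

At P (2.4, -1.8) the arrows circulate clockwise. Divergence ≈0, curl about -4 — near-zero divergence with nonzero curl is a vortex.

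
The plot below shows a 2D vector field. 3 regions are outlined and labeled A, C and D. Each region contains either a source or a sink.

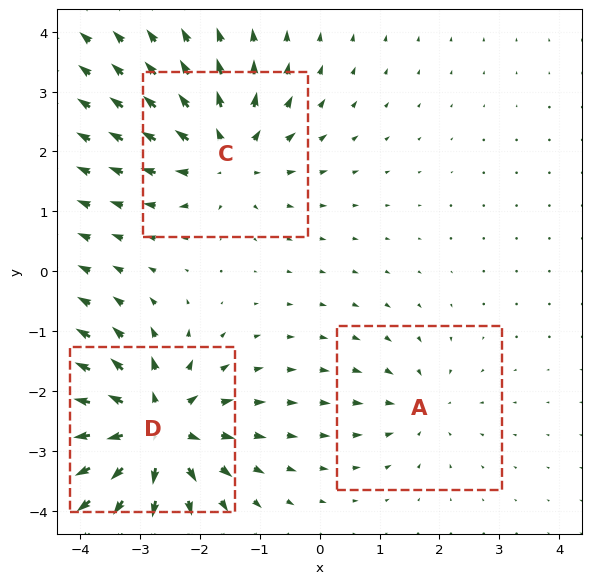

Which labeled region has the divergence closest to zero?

A

Divergence at each region's feature centre — A: about -2, C: about +4, D: about +5. Region A is closest to zero.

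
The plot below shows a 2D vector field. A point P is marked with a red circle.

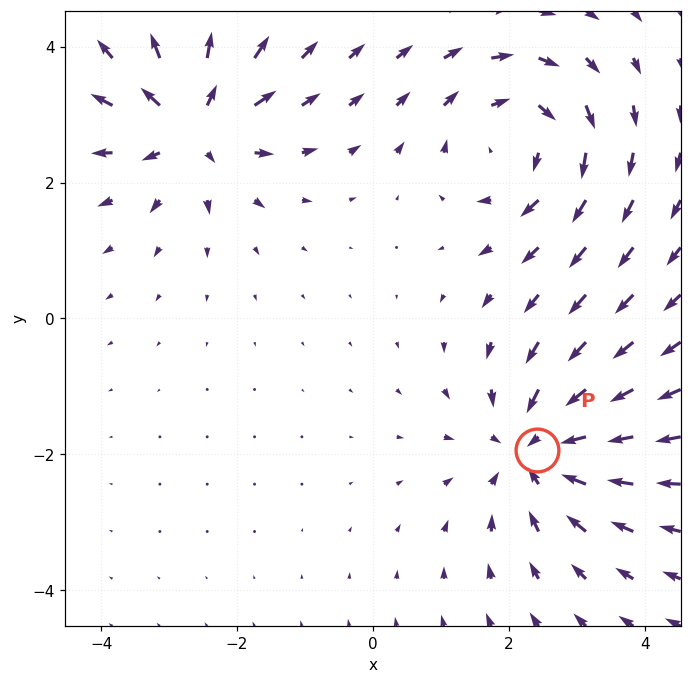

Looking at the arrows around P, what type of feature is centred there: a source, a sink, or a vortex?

sink

At P (2.4, -1.9) the arrows converge inward. Divergence about -5, curl ≈0 — negative divergence with near-zero curl is a sink.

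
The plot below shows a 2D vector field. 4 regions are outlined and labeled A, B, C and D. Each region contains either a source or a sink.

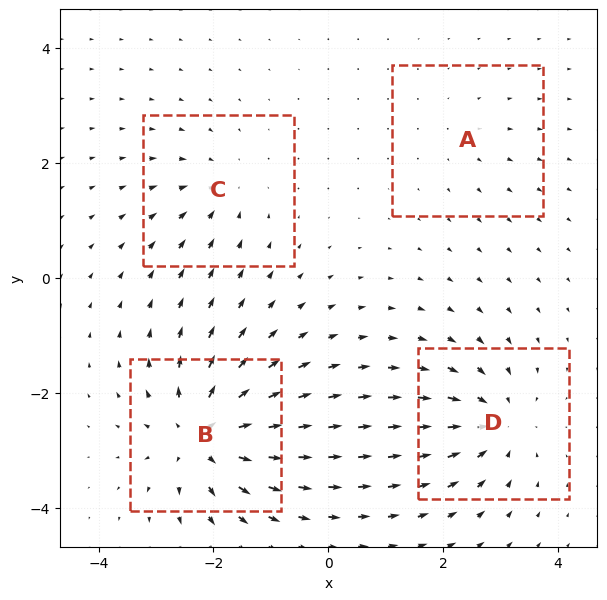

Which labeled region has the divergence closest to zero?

Divergence at each region's feature centre — A: about +2, B: about +8, C: about -4, D: about -6. Region A is closest to zero.

A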